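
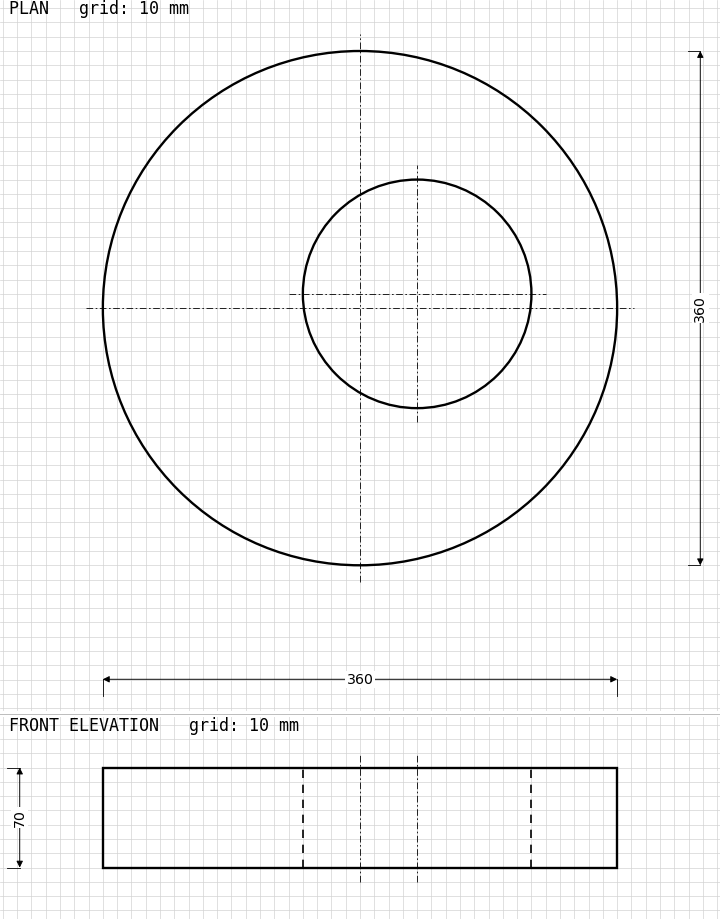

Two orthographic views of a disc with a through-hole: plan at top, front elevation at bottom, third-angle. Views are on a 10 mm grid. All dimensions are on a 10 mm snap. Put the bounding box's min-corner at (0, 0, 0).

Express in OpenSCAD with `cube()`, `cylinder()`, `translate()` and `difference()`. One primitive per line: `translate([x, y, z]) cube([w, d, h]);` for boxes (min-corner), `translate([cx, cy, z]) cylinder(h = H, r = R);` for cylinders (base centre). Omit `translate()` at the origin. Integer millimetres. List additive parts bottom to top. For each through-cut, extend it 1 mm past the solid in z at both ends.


difference() {
  translate([180, 180, 0]) cylinder(h = 70, r = 180);
  translate([220, 190, -1]) cylinder(h = 72, r = 80);
}


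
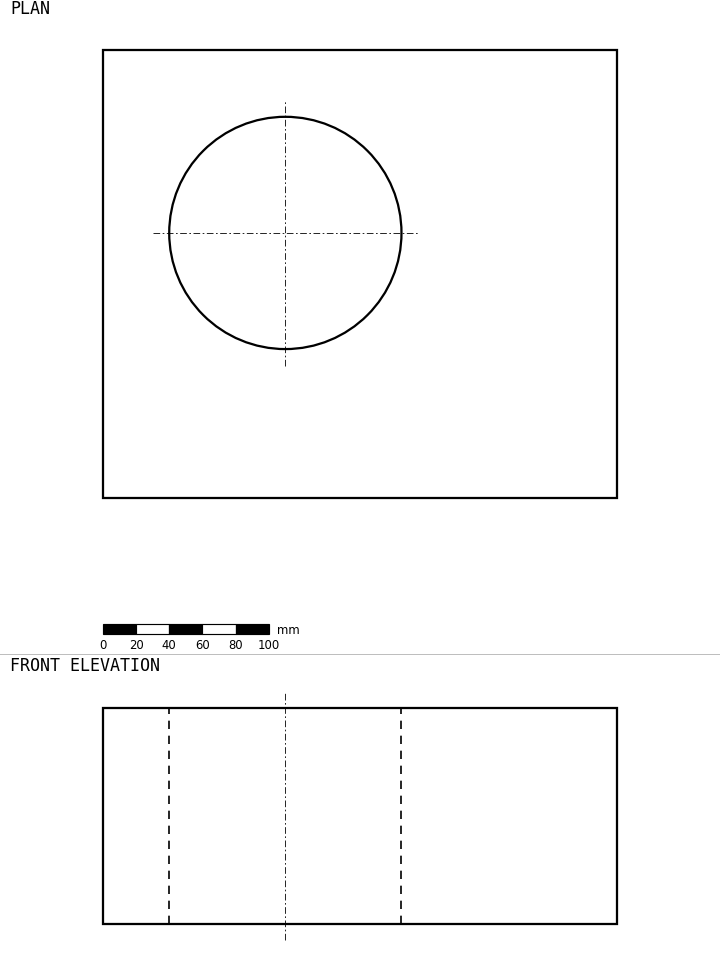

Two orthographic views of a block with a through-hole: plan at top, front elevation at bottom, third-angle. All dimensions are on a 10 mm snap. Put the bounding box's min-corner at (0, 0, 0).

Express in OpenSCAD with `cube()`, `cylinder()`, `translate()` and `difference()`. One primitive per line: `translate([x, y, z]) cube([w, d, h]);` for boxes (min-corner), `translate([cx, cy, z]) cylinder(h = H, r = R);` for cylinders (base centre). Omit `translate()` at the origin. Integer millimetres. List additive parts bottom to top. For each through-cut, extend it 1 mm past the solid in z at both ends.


difference() {
  cube([310, 270, 130]);
  translate([110, 160, -1]) cylinder(h = 132, r = 70);
}


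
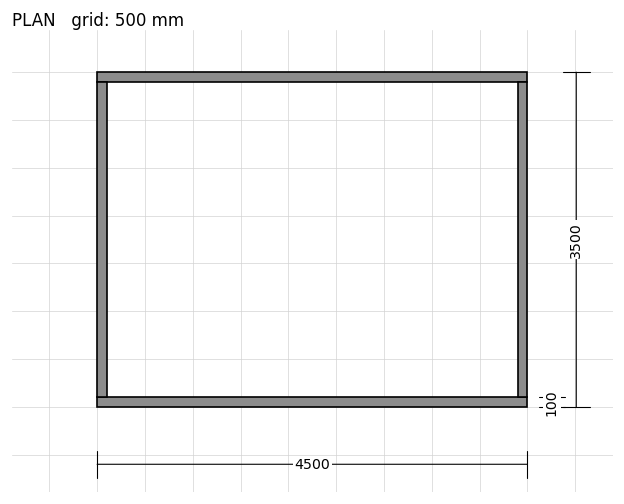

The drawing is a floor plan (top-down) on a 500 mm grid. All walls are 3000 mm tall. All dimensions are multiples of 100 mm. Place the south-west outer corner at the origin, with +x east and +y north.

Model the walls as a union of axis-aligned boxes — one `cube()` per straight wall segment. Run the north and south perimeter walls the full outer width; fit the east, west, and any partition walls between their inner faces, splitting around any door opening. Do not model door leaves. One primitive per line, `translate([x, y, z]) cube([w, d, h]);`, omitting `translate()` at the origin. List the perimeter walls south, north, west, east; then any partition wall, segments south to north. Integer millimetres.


cube([4500, 100, 3000]);
translate([0, 3400, 0]) cube([4500, 100, 3000]);
translate([0, 100, 0]) cube([100, 3300, 3000]);
translate([4400, 100, 0]) cube([100, 3300, 3000]);


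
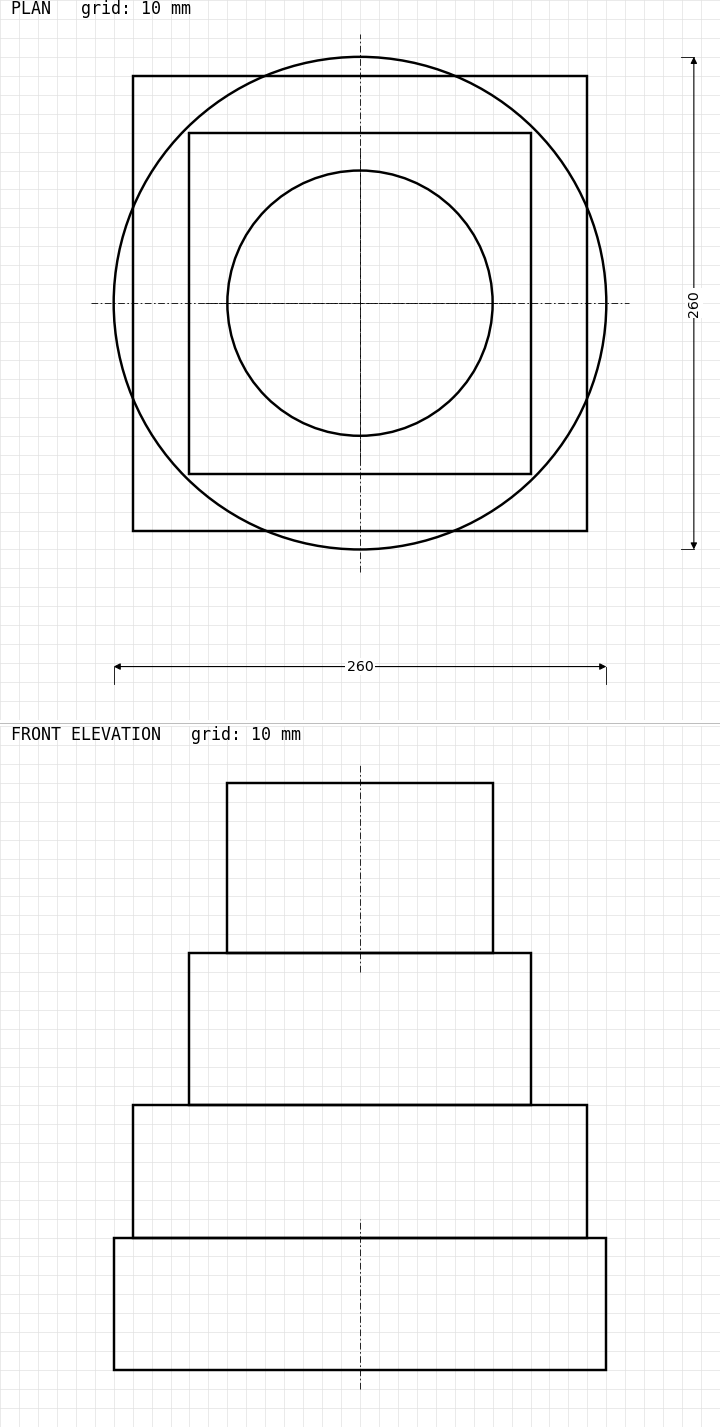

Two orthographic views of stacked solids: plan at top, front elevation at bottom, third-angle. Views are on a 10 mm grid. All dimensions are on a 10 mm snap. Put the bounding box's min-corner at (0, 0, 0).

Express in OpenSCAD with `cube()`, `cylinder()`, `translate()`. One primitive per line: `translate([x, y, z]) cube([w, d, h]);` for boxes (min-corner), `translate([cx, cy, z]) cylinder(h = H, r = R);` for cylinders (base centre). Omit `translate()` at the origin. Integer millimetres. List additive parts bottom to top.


translate([130, 130, 0]) cylinder(h = 70, r = 130);
translate([10, 10, 70]) cube([240, 240, 70]);
translate([40, 40, 140]) cube([180, 180, 80]);
translate([130, 130, 220]) cylinder(h = 90, r = 70);


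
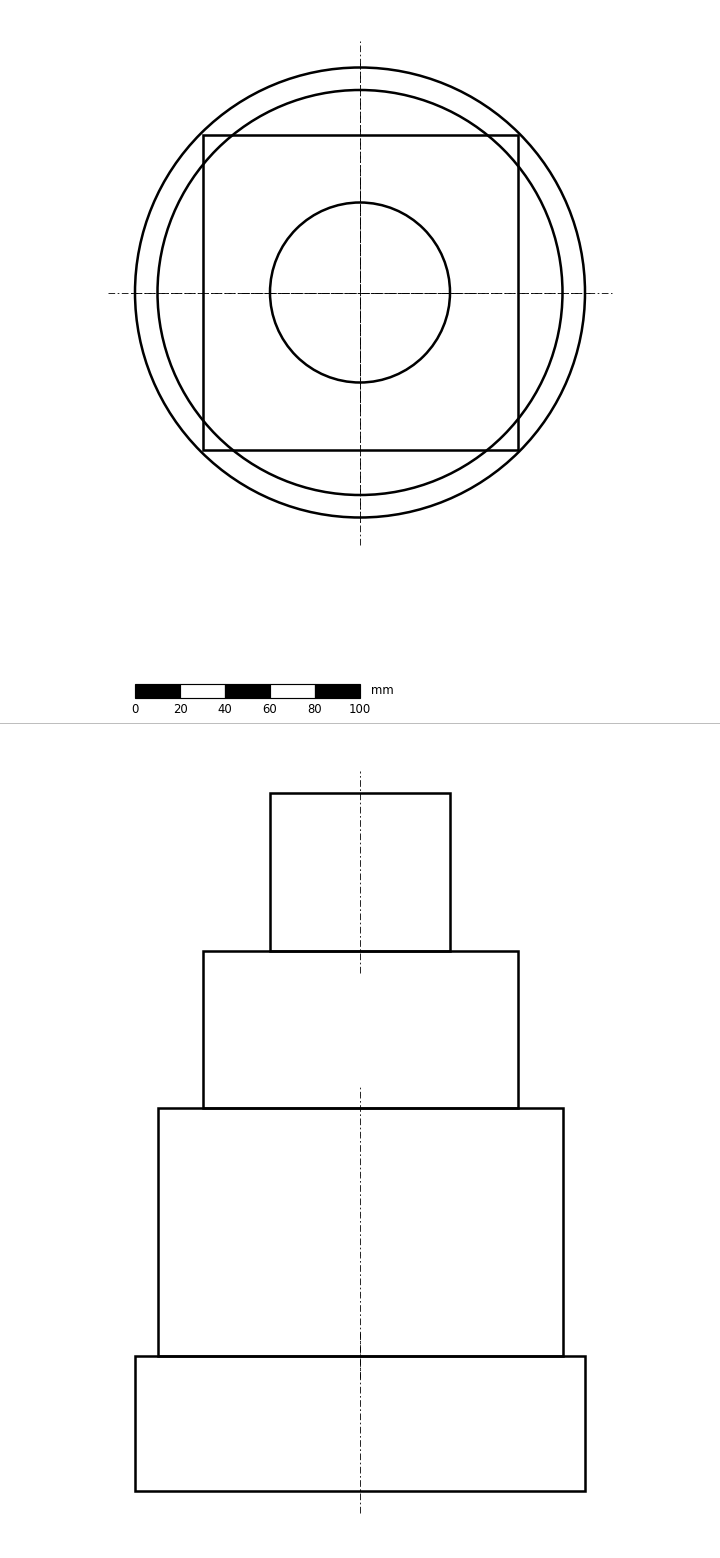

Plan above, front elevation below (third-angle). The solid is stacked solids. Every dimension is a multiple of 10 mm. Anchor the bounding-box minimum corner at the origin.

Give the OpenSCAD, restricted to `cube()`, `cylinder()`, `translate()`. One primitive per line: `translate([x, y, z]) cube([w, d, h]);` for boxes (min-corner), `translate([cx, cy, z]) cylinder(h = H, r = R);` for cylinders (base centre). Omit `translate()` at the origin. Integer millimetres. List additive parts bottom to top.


translate([100, 100, 0]) cylinder(h = 60, r = 100);
translate([100, 100, 60]) cylinder(h = 110, r = 90);
translate([30, 30, 170]) cube([140, 140, 70]);
translate([100, 100, 240]) cylinder(h = 70, r = 40);


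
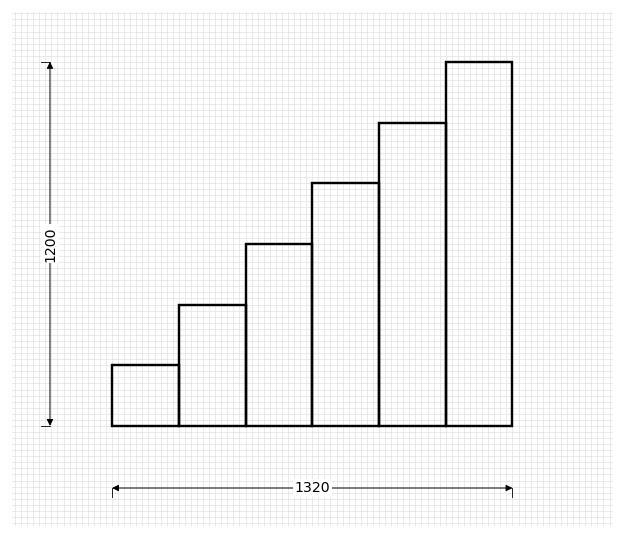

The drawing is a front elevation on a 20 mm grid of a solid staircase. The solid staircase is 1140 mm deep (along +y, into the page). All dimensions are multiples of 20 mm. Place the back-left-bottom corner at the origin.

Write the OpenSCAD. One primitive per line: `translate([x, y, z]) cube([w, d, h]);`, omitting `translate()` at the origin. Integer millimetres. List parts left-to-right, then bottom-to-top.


cube([220, 1140, 200]);
translate([220, 0, 0]) cube([220, 1140, 400]);
translate([440, 0, 0]) cube([220, 1140, 600]);
translate([660, 0, 0]) cube([220, 1140, 800]);
translate([880, 0, 0]) cube([220, 1140, 1000]);
translate([1100, 0, 0]) cube([220, 1140, 1200]);


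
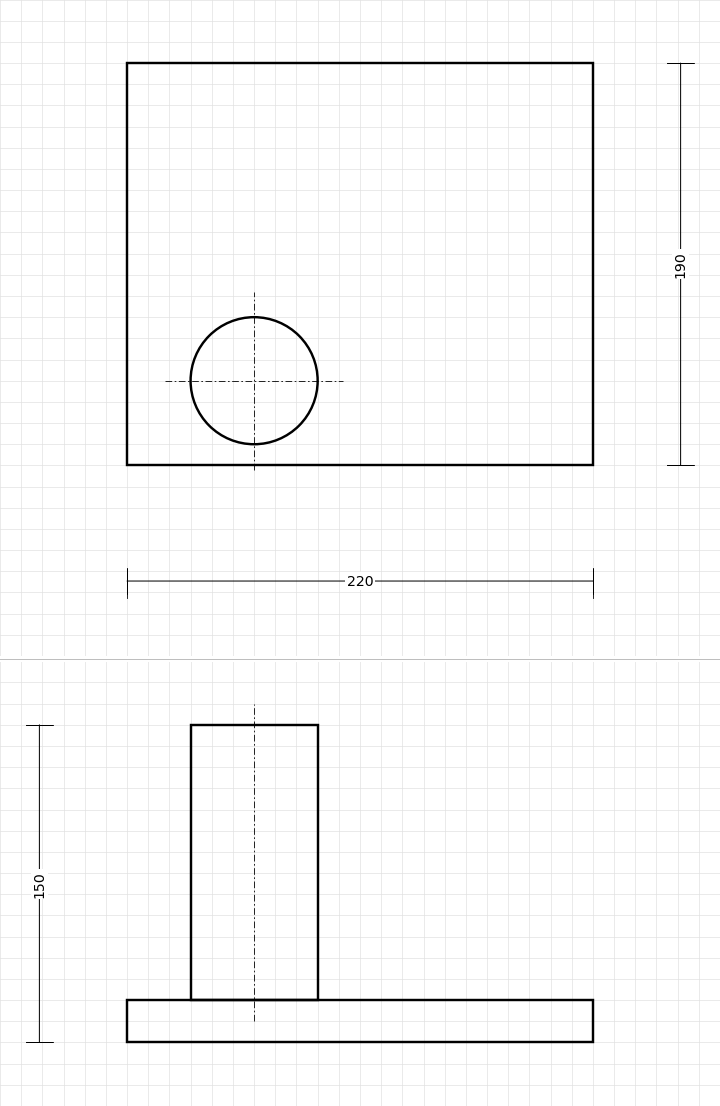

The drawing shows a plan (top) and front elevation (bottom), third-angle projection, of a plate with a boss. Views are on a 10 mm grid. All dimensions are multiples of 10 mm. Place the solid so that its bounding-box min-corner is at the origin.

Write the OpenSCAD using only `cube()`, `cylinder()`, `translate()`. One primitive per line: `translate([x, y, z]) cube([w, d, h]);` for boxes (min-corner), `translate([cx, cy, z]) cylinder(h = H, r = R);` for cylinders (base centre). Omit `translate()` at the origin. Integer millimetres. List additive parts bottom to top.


cube([220, 190, 20]);
translate([60, 40, 20]) cylinder(h = 130, r = 30);


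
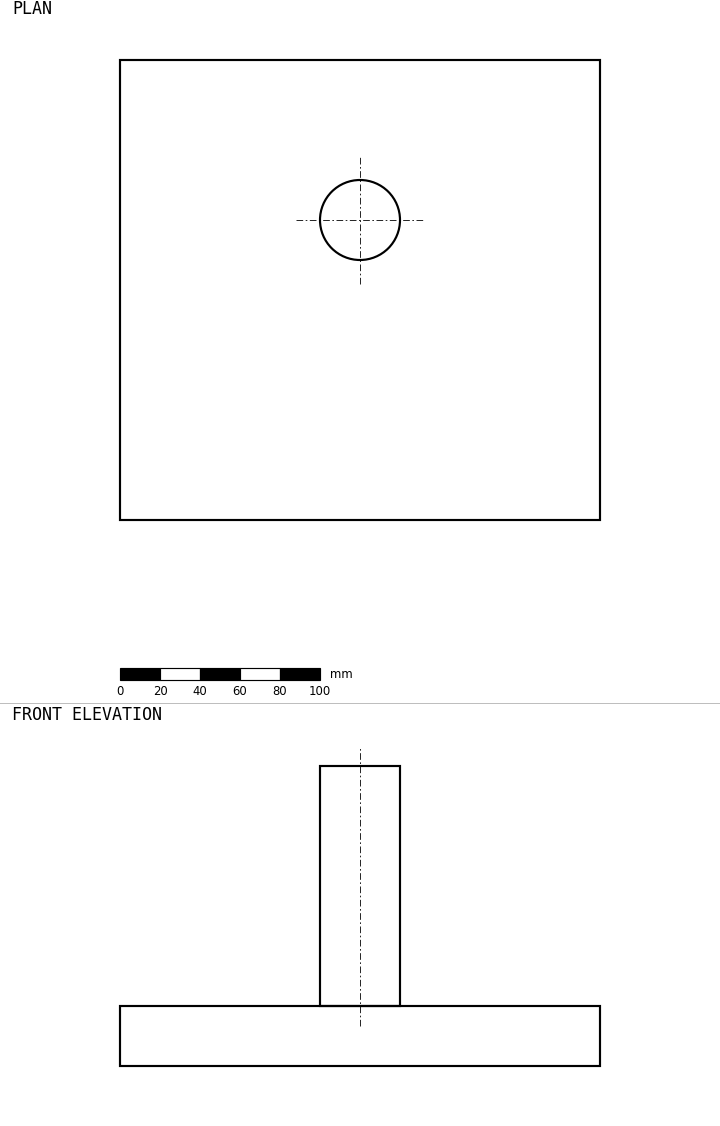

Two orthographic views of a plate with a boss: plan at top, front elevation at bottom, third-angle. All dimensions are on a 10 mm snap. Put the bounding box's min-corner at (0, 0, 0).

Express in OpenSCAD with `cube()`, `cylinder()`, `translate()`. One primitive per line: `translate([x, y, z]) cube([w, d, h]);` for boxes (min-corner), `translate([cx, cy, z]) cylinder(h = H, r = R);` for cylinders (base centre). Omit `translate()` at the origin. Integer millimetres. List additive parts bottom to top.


cube([240, 230, 30]);
translate([120, 150, 30]) cylinder(h = 120, r = 20);


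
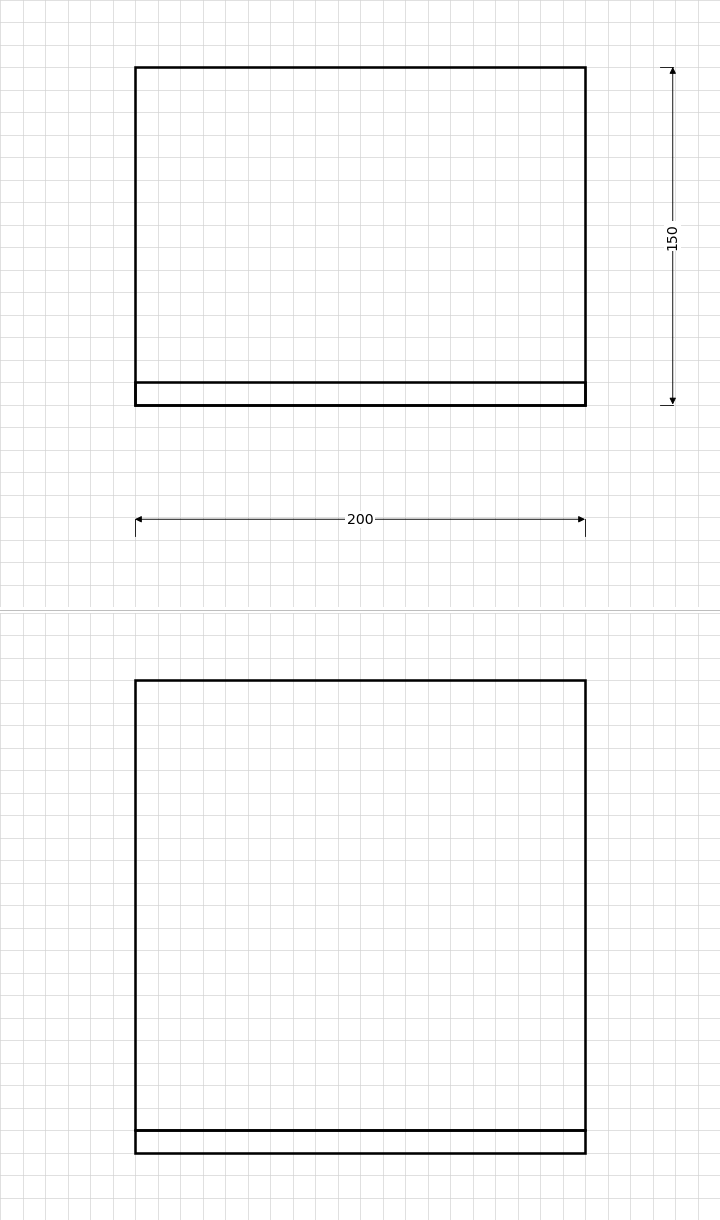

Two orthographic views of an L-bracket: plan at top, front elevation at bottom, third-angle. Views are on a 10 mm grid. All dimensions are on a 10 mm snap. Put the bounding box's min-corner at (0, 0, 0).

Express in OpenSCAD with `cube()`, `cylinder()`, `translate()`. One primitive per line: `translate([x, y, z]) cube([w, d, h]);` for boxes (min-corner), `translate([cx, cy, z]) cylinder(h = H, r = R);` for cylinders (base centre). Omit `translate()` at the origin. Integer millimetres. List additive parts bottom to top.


cube([200, 150, 10]);
translate([0, 0, 10]) cube([200, 10, 200]);


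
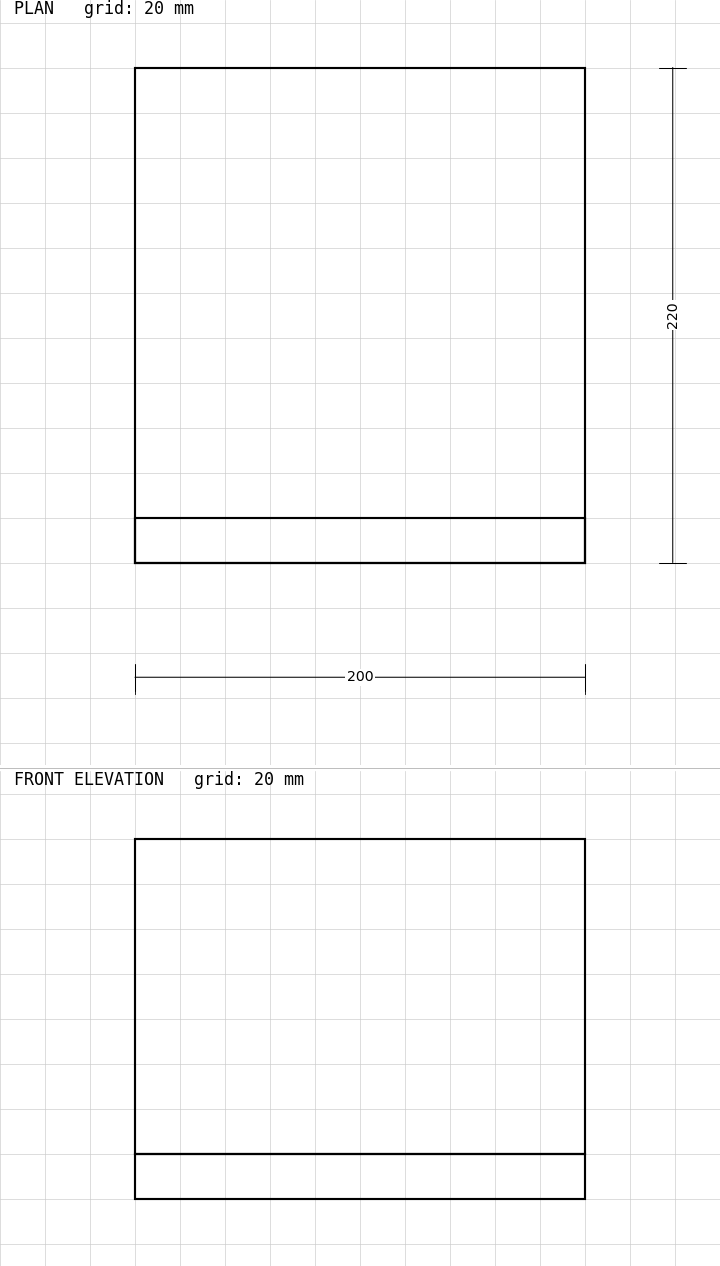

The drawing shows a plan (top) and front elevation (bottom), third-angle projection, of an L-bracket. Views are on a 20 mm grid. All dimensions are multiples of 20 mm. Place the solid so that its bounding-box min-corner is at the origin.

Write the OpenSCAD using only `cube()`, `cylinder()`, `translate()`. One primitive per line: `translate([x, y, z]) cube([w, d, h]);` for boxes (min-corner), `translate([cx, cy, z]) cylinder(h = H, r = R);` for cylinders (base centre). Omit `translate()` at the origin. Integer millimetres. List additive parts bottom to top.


cube([200, 220, 20]);
translate([0, 0, 20]) cube([200, 20, 140]);


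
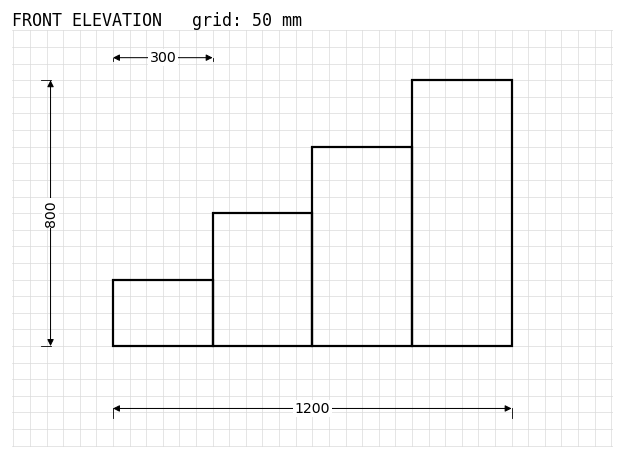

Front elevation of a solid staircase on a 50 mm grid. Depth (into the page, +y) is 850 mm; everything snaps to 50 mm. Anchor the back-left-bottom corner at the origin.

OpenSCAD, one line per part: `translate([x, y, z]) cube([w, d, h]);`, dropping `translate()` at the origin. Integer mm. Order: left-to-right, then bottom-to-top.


cube([300, 850, 200]);
translate([300, 0, 0]) cube([300, 850, 400]);
translate([600, 0, 0]) cube([300, 850, 600]);
translate([900, 0, 0]) cube([300, 850, 800]);


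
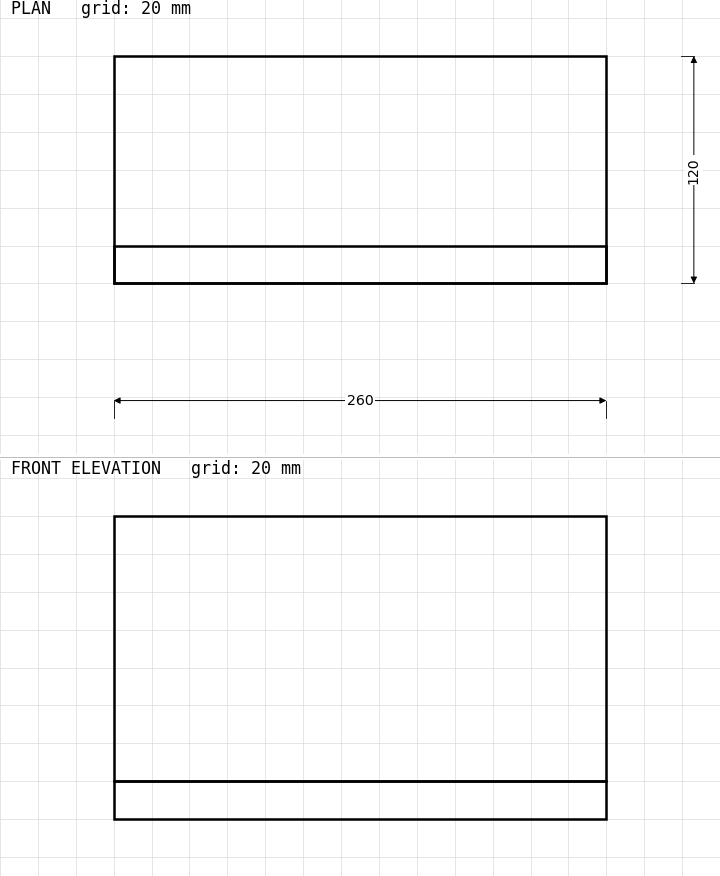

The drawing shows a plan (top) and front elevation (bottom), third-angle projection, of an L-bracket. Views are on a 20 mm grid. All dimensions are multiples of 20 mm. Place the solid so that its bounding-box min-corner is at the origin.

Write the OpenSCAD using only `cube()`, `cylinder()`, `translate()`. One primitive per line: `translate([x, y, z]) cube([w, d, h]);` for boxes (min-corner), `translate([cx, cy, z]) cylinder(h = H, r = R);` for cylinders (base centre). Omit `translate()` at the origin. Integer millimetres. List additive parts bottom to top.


cube([260, 120, 20]);
translate([0, 0, 20]) cube([260, 20, 140]);


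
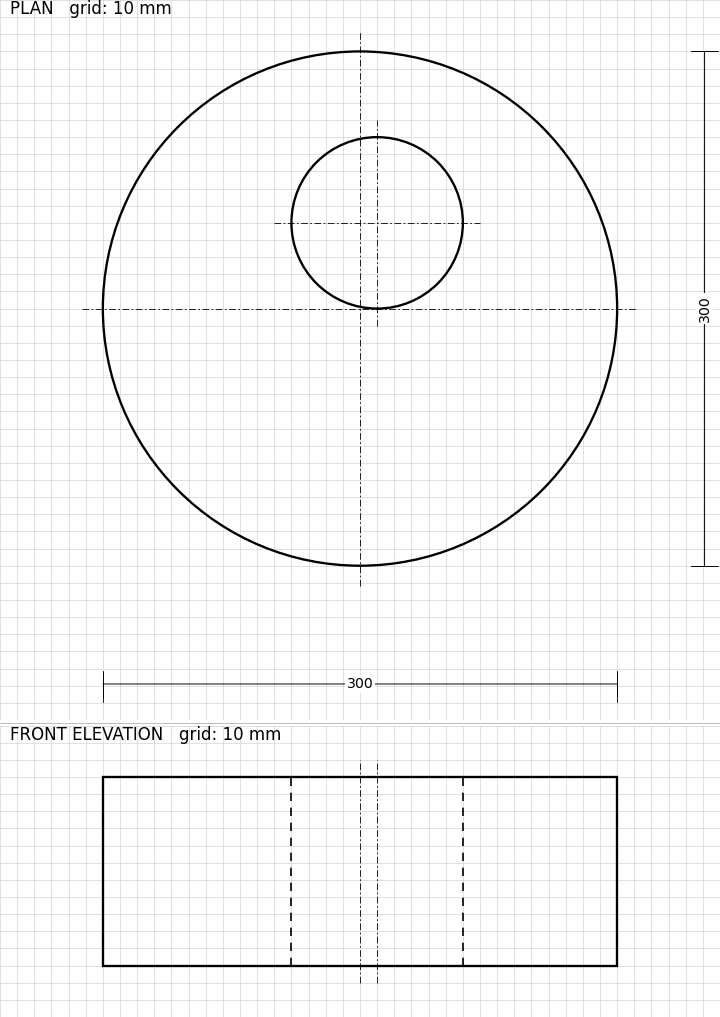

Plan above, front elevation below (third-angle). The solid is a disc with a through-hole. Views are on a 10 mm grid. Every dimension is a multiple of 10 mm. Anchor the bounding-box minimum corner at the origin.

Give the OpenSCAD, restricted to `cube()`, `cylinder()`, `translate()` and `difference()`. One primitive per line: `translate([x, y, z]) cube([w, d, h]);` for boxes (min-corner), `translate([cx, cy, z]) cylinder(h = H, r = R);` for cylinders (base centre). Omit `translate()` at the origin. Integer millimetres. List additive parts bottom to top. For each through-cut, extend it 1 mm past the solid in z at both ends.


difference() {
  translate([150, 150, 0]) cylinder(h = 110, r = 150);
  translate([160, 200, -1]) cylinder(h = 112, r = 50);
}


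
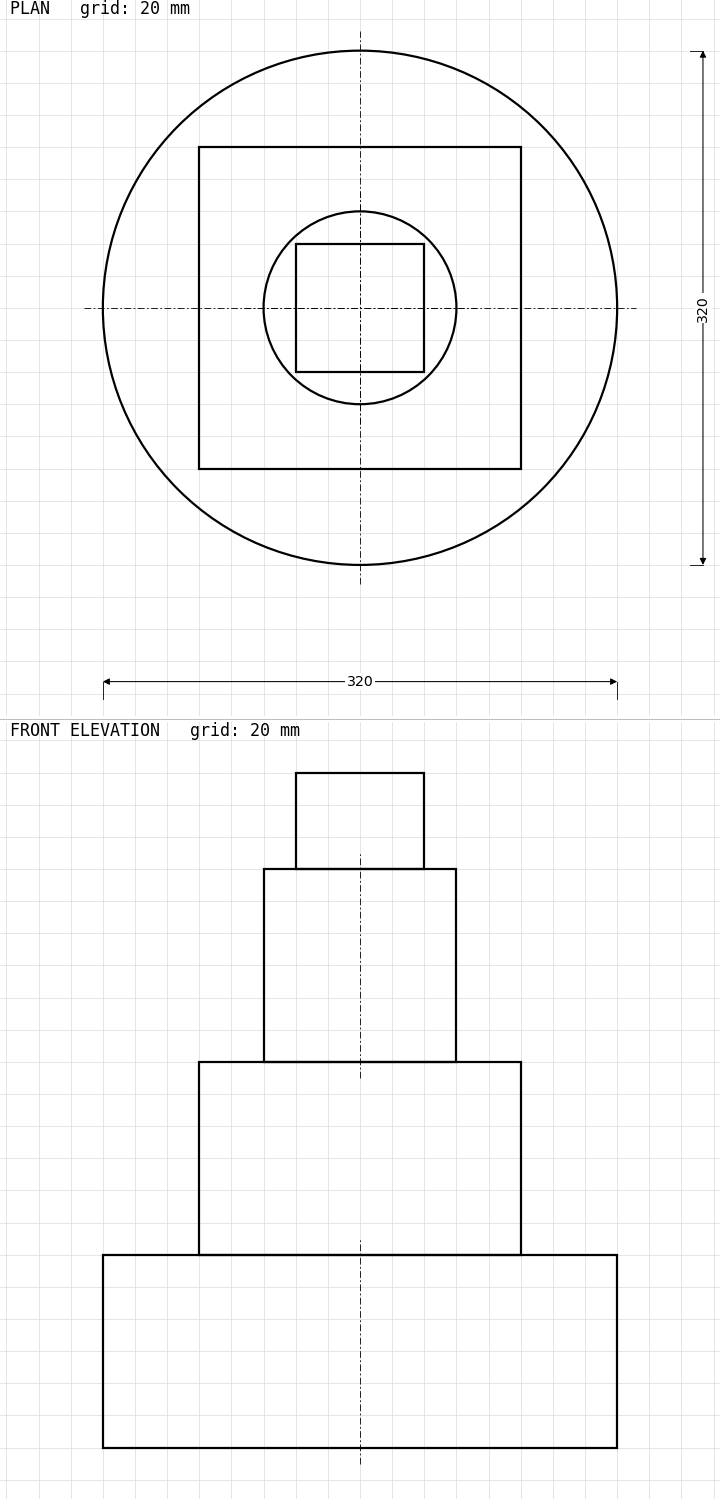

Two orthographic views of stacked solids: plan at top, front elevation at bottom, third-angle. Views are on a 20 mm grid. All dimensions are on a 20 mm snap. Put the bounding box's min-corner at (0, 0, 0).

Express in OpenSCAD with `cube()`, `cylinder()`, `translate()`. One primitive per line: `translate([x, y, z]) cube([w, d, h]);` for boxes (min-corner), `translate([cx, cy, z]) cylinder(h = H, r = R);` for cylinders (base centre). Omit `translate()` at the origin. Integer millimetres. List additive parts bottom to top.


translate([160, 160, 0]) cylinder(h = 120, r = 160);
translate([60, 60, 120]) cube([200, 200, 120]);
translate([160, 160, 240]) cylinder(h = 120, r = 60);
translate([120, 120, 360]) cube([80, 80, 60]);


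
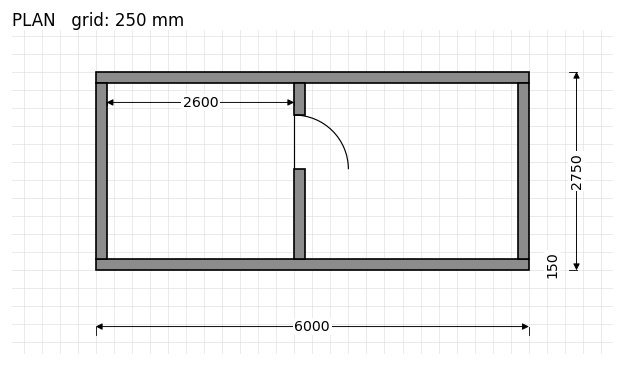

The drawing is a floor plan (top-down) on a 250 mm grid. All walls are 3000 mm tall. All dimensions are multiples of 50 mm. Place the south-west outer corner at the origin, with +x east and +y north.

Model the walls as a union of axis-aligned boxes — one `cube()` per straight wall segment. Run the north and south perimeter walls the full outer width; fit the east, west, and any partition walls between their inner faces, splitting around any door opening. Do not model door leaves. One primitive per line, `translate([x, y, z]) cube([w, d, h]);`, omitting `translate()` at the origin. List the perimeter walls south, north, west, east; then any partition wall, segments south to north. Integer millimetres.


cube([6000, 150, 3000]);
translate([0, 2600, 0]) cube([6000, 150, 3000]);
translate([0, 150, 0]) cube([150, 2450, 3000]);
translate([5850, 150, 0]) cube([150, 2450, 3000]);
translate([2750, 150, 0]) cube([150, 1250, 3000]);
translate([2750, 2150, 0]) cube([150, 450, 3000]);


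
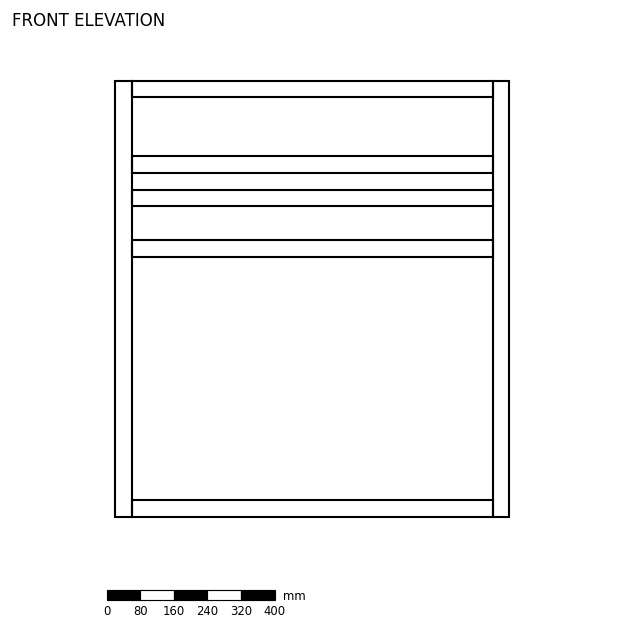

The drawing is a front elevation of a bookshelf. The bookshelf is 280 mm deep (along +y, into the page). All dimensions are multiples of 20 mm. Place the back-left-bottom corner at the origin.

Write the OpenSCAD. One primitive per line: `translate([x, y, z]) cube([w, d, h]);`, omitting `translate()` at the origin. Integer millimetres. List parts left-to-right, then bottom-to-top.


cube([40, 280, 1040]);
translate([40, 0, 0]) cube([860, 280, 40]);
translate([40, 0, 620]) cube([860, 280, 40]);
translate([40, 0, 740]) cube([860, 280, 40]);
translate([40, 0, 820]) cube([860, 280, 40]);
translate([40, 0, 1000]) cube([860, 280, 40]);
translate([900, 0, 0]) cube([40, 280, 1040]);


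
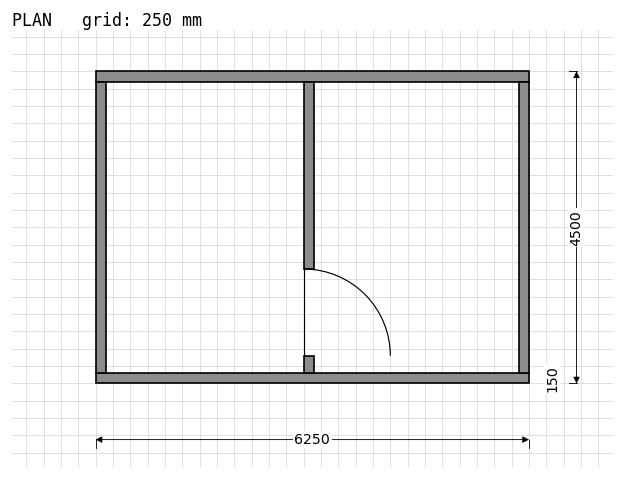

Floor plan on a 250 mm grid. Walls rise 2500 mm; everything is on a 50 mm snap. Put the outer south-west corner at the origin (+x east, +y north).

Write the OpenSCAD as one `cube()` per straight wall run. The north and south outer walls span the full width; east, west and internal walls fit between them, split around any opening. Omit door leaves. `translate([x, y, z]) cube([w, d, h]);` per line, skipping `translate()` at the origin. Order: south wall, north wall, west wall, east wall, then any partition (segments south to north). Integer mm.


cube([6250, 150, 2500]);
translate([0, 4350, 0]) cube([6250, 150, 2500]);
translate([0, 150, 0]) cube([150, 4200, 2500]);
translate([6100, 150, 0]) cube([150, 4200, 2500]);
translate([3000, 150, 0]) cube([150, 250, 2500]);
translate([3000, 1650, 0]) cube([150, 2700, 2500]);


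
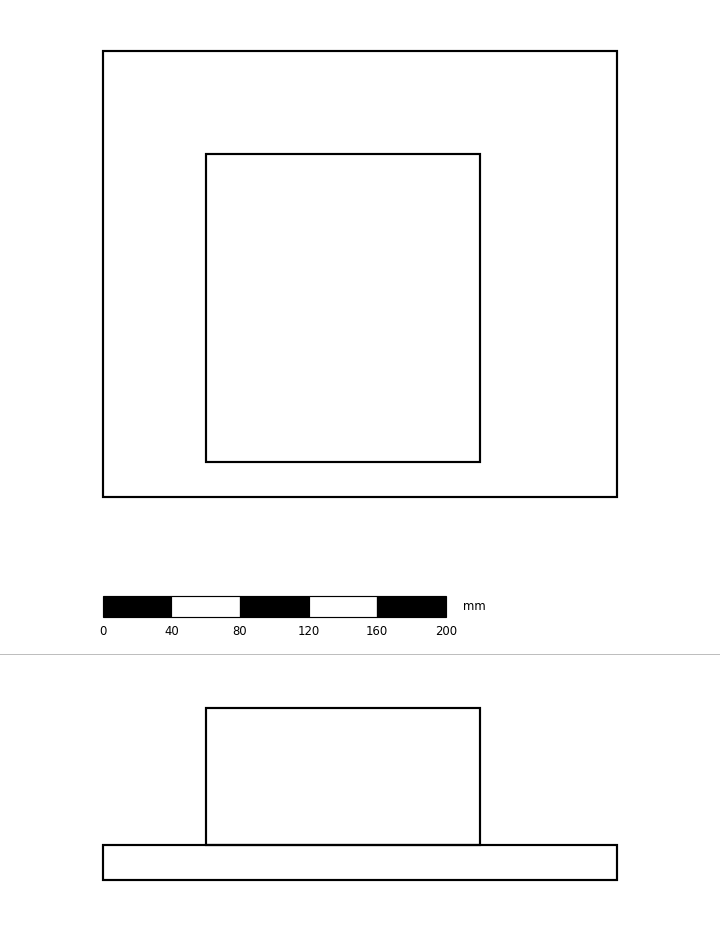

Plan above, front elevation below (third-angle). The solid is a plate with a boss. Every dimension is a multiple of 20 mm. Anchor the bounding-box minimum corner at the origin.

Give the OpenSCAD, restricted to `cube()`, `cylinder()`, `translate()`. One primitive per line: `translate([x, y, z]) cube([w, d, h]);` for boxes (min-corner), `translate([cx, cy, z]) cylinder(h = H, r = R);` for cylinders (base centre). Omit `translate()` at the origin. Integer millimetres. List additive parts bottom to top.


cube([300, 260, 20]);
translate([60, 20, 20]) cube([160, 180, 80]);


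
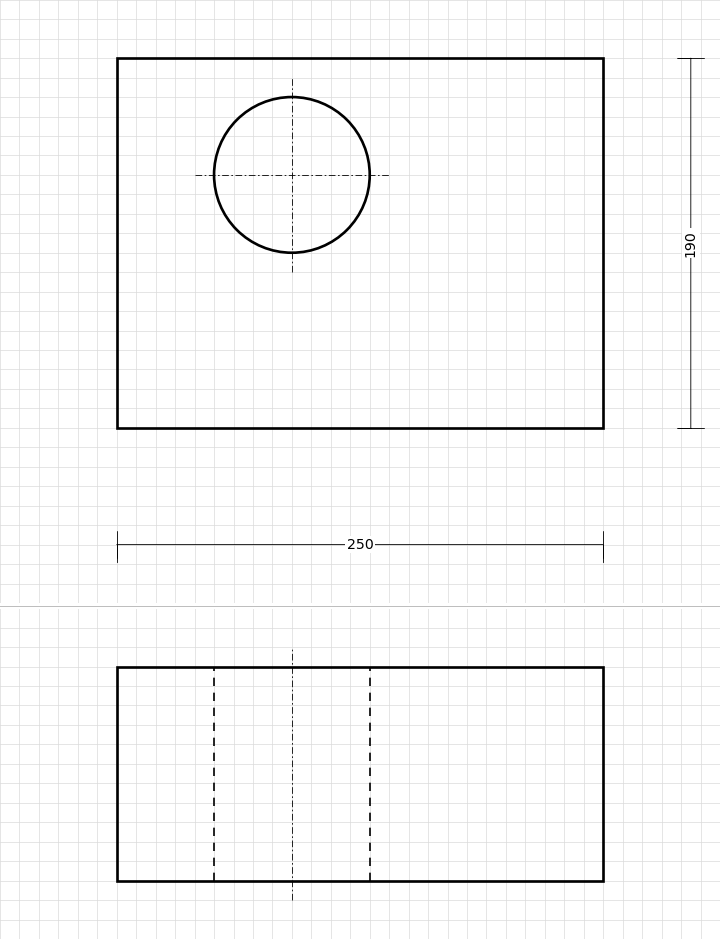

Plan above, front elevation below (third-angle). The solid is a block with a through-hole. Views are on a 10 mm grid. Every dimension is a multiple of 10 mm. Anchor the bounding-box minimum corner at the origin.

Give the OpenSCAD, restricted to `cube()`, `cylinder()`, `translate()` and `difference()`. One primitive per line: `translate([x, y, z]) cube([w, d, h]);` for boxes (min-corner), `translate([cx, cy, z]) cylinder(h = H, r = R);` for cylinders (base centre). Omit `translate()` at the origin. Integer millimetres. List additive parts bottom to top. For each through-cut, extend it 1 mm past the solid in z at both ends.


difference() {
  cube([250, 190, 110]);
  translate([90, 130, -1]) cylinder(h = 112, r = 40);
}


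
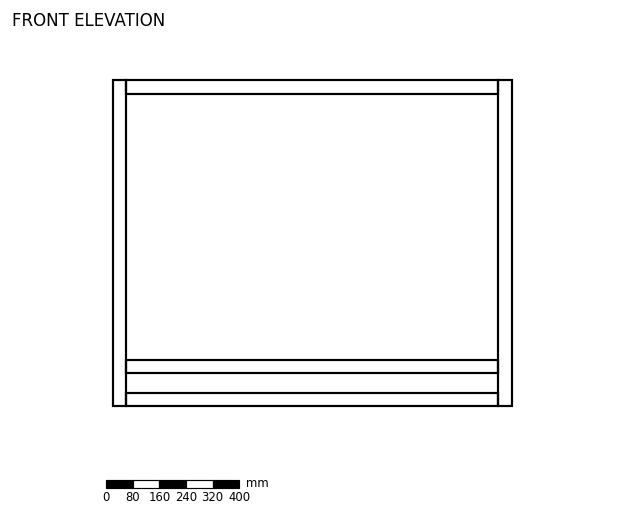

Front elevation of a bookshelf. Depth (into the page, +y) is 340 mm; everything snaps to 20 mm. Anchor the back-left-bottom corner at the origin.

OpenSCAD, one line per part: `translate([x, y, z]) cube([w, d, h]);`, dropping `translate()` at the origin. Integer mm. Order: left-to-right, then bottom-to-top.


cube([40, 340, 980]);
translate([40, 0, 0]) cube([1120, 340, 40]);
translate([40, 0, 100]) cube([1120, 340, 40]);
translate([40, 0, 940]) cube([1120, 340, 40]);
translate([1160, 0, 0]) cube([40, 340, 980]);


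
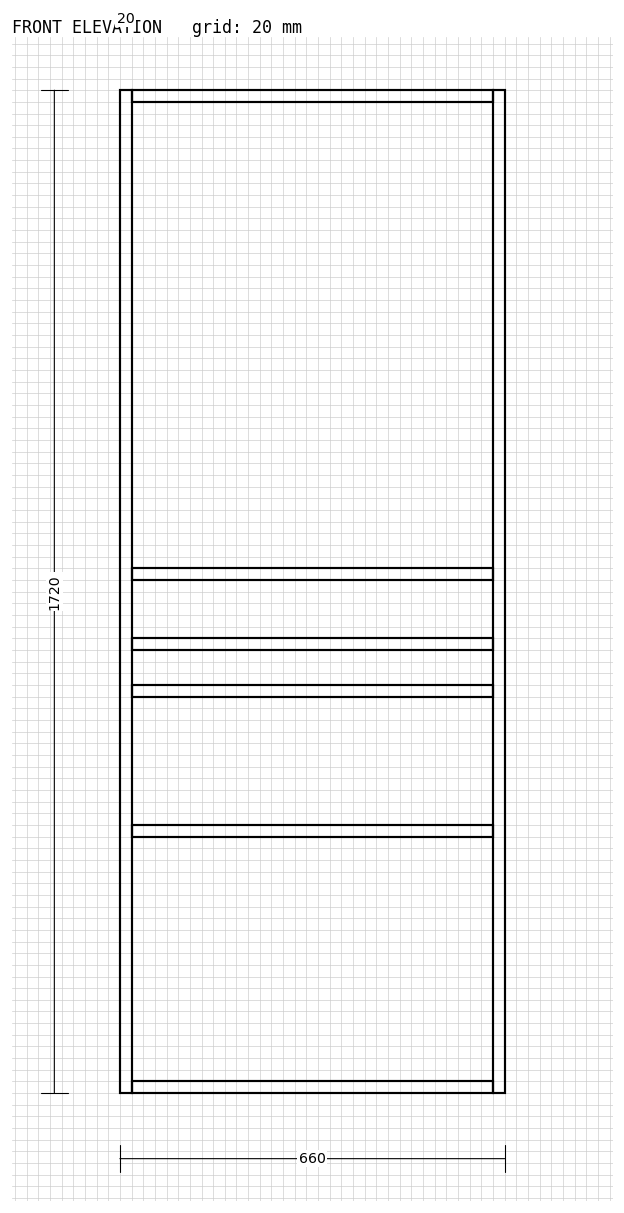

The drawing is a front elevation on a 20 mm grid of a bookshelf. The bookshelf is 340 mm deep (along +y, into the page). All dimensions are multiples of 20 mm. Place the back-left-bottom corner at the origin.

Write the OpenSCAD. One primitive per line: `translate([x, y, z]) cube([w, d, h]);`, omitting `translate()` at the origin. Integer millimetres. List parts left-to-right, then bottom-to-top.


cube([20, 340, 1720]);
translate([20, 0, 0]) cube([620, 340, 20]);
translate([20, 0, 440]) cube([620, 340, 20]);
translate([20, 0, 680]) cube([620, 340, 20]);
translate([20, 0, 760]) cube([620, 340, 20]);
translate([20, 0, 880]) cube([620, 340, 20]);
translate([20, 0, 1700]) cube([620, 340, 20]);
translate([640, 0, 0]) cube([20, 340, 1720]);


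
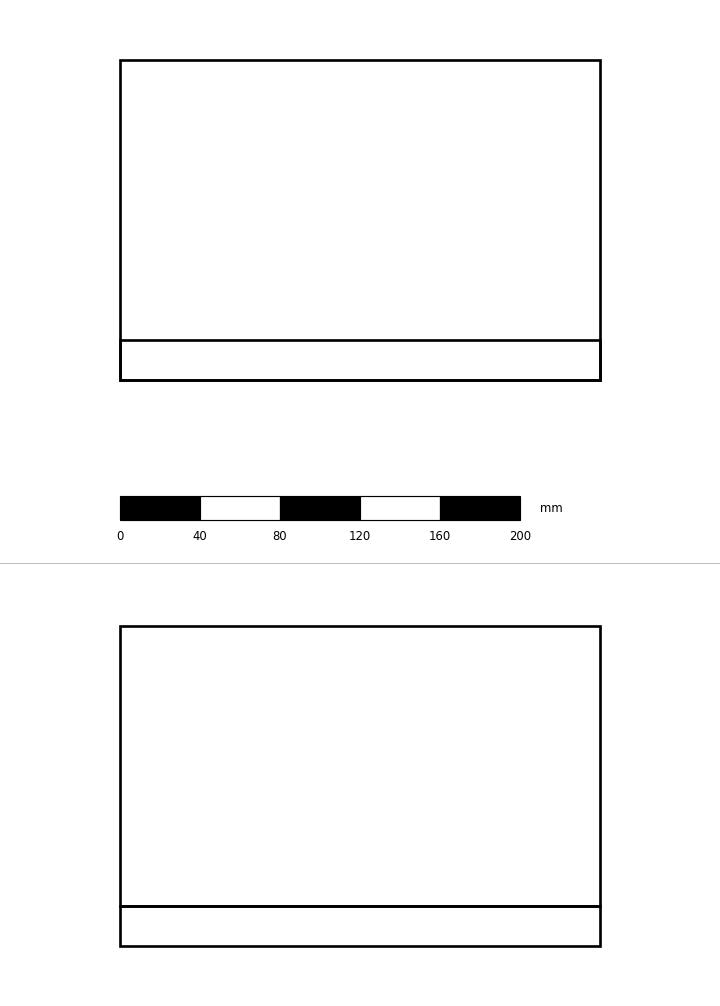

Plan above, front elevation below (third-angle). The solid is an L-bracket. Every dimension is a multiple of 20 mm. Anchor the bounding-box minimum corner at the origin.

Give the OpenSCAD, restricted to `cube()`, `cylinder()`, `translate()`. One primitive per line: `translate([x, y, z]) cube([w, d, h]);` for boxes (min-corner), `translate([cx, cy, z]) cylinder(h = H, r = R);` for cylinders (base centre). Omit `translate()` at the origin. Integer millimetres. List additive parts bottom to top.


cube([240, 160, 20]);
translate([0, 0, 20]) cube([240, 20, 140]);


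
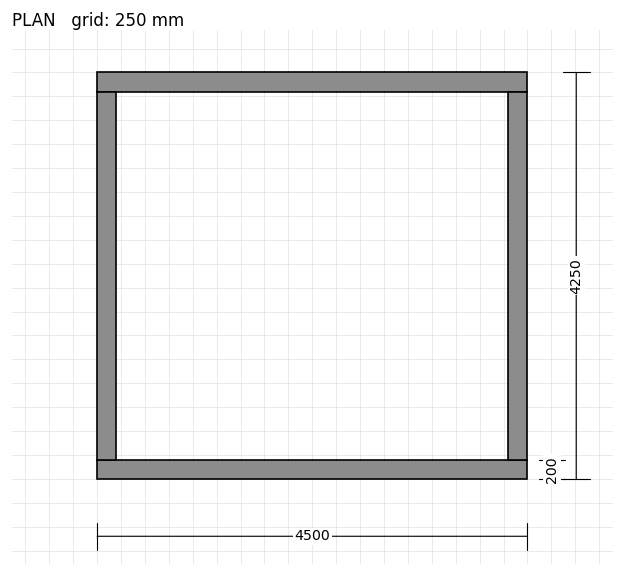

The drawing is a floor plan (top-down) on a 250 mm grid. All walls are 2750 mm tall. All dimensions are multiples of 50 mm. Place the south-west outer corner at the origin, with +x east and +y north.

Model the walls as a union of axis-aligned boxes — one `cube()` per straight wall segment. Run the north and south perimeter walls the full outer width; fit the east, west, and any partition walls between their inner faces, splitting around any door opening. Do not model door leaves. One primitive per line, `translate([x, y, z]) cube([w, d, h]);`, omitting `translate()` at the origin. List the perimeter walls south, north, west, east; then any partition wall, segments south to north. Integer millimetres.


cube([4500, 200, 2750]);
translate([0, 4050, 0]) cube([4500, 200, 2750]);
translate([0, 200, 0]) cube([200, 3850, 2750]);
translate([4300, 200, 0]) cube([200, 3850, 2750]);


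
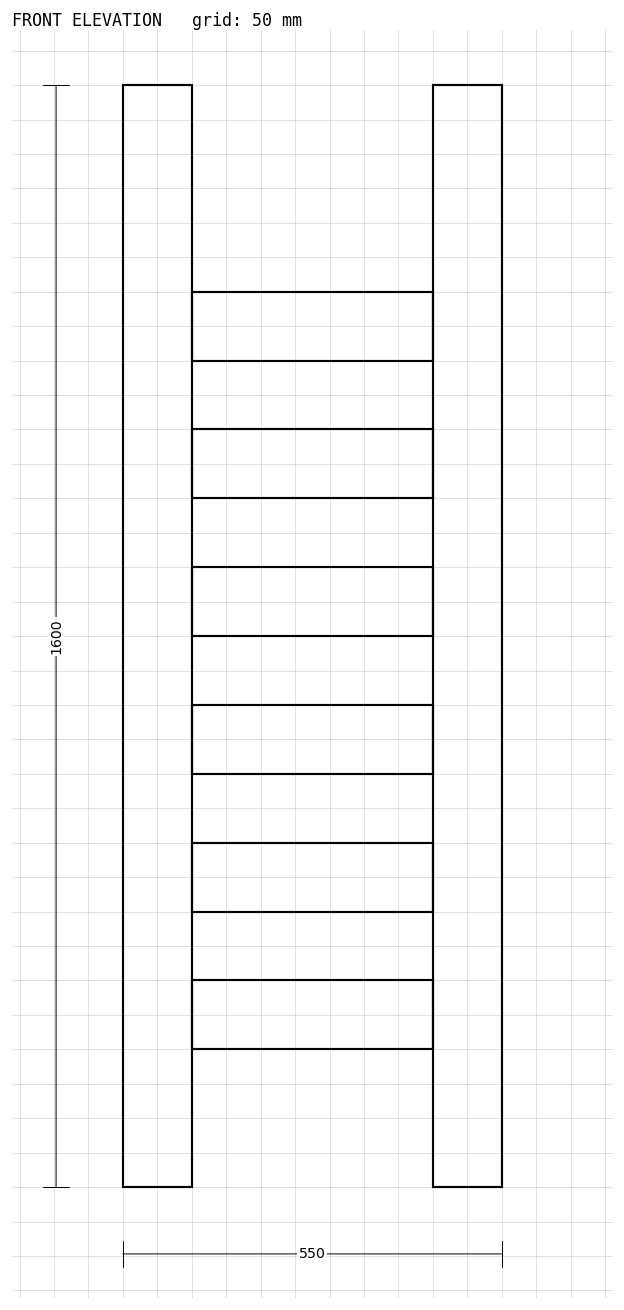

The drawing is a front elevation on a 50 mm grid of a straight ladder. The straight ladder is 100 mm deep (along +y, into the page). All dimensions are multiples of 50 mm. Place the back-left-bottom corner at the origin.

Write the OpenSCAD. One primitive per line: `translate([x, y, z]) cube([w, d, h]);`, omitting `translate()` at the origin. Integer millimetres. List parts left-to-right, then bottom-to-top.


cube([100, 100, 1600]);
translate([100, 0, 200]) cube([350, 100, 100]);
translate([100, 0, 400]) cube([350, 100, 100]);
translate([100, 0, 600]) cube([350, 100, 100]);
translate([100, 0, 800]) cube([350, 100, 100]);
translate([100, 0, 1000]) cube([350, 100, 100]);
translate([100, 0, 1200]) cube([350, 100, 100]);
translate([450, 0, 0]) cube([100, 100, 1600]);


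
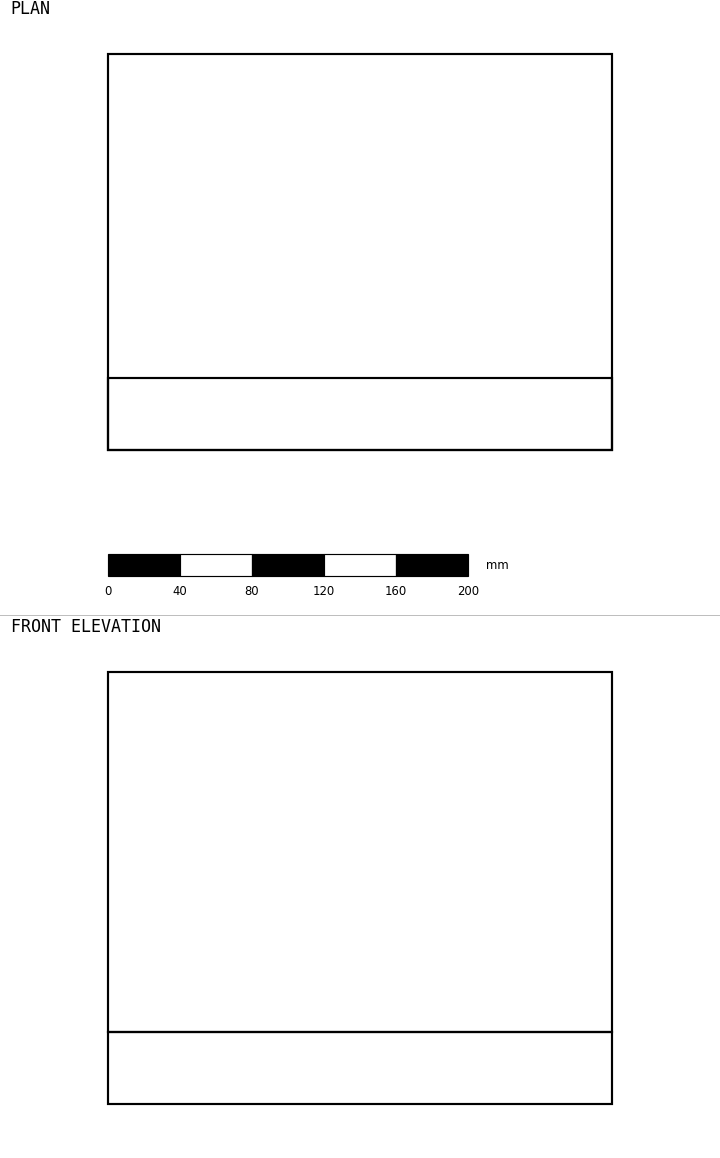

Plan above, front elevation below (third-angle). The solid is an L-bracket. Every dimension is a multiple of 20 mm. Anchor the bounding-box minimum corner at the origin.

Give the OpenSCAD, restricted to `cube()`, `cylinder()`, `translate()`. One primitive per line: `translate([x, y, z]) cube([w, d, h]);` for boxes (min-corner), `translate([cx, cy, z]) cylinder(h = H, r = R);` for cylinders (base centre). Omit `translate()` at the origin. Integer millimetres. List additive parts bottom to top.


cube([280, 220, 40]);
translate([0, 0, 40]) cube([280, 40, 200]);


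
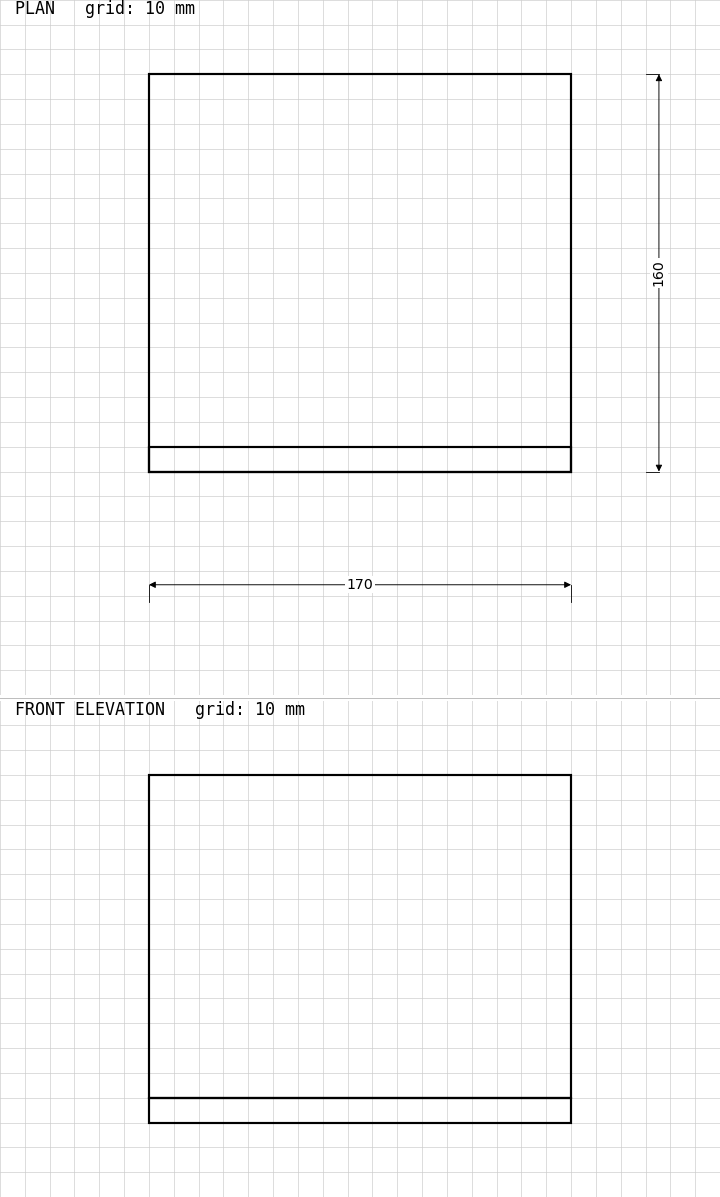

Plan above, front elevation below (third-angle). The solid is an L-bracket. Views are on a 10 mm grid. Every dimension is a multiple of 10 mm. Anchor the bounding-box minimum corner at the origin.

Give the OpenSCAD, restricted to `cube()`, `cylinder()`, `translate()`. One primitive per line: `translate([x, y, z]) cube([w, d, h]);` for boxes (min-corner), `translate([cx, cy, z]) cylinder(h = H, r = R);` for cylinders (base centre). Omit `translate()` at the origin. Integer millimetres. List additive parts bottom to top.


cube([170, 160, 10]);
translate([0, 0, 10]) cube([170, 10, 130]);


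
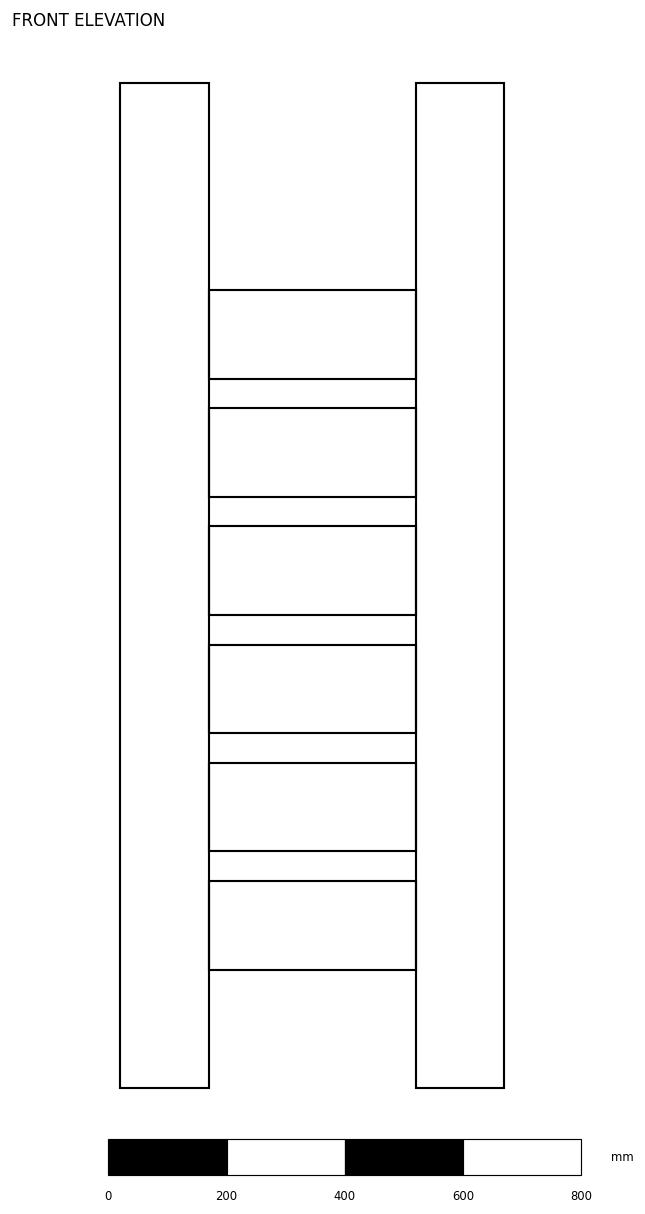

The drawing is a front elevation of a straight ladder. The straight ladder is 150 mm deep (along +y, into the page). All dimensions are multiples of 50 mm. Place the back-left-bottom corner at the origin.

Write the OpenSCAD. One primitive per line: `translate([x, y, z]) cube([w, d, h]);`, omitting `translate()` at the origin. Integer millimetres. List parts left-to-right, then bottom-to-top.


cube([150, 150, 1700]);
translate([150, 0, 200]) cube([350, 150, 150]);
translate([150, 0, 400]) cube([350, 150, 150]);
translate([150, 0, 600]) cube([350, 150, 150]);
translate([150, 0, 800]) cube([350, 150, 150]);
translate([150, 0, 1000]) cube([350, 150, 150]);
translate([150, 0, 1200]) cube([350, 150, 150]);
translate([500, 0, 0]) cube([150, 150, 1700]);


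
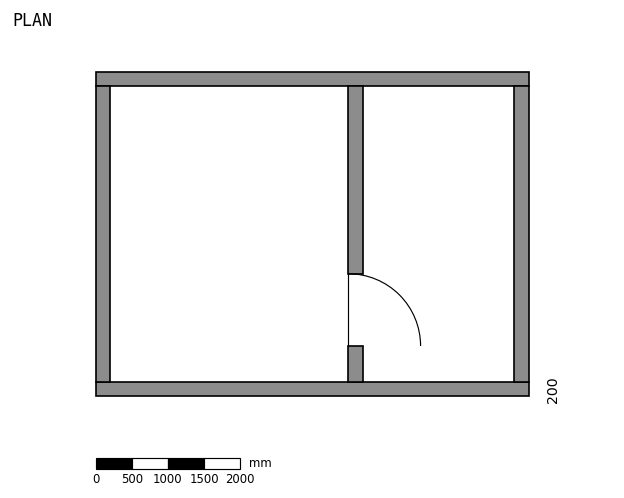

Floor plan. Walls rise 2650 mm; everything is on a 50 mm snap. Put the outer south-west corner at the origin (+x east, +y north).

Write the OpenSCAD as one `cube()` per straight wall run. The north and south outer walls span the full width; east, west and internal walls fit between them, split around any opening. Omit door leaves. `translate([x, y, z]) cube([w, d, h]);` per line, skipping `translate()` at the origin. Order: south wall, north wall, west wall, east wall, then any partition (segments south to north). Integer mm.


cube([6000, 200, 2650]);
translate([0, 4300, 0]) cube([6000, 200, 2650]);
translate([0, 200, 0]) cube([200, 4100, 2650]);
translate([5800, 200, 0]) cube([200, 4100, 2650]);
translate([3500, 200, 0]) cube([200, 500, 2650]);
translate([3500, 1700, 0]) cube([200, 2600, 2650]);


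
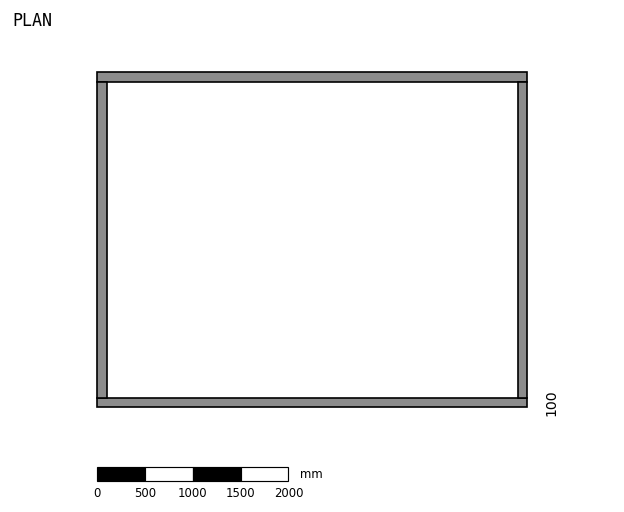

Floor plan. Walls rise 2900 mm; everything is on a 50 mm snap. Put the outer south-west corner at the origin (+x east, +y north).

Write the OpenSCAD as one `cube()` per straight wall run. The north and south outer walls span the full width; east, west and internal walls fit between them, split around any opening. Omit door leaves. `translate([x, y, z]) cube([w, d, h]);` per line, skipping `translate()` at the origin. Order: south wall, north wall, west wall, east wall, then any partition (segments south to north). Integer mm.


cube([4500, 100, 2900]);
translate([0, 3400, 0]) cube([4500, 100, 2900]);
translate([0, 100, 0]) cube([100, 3300, 2900]);
translate([4400, 100, 0]) cube([100, 3300, 2900]);


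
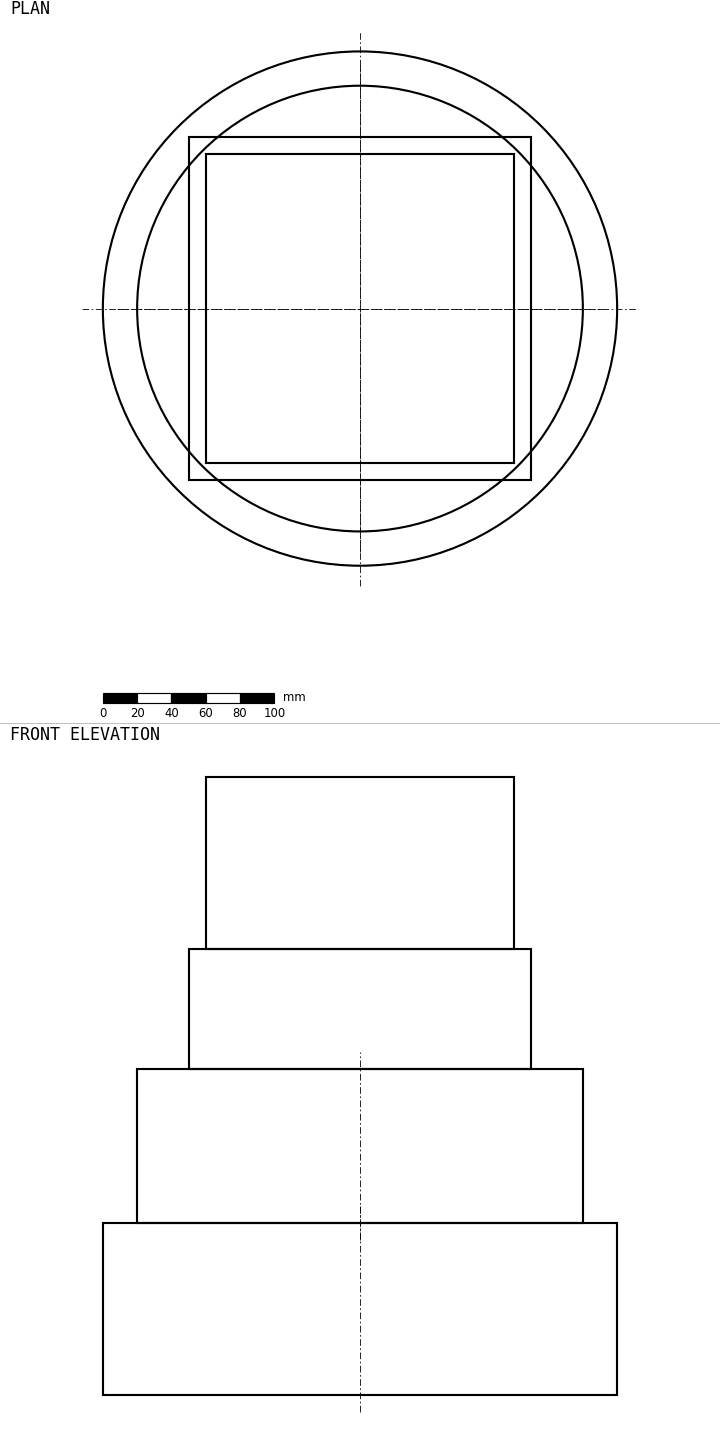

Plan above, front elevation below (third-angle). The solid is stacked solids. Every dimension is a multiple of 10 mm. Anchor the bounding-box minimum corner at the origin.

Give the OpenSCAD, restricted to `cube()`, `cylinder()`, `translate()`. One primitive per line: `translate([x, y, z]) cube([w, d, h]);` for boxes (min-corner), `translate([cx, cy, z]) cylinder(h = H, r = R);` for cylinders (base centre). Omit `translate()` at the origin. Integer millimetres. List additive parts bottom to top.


translate([150, 150, 0]) cylinder(h = 100, r = 150);
translate([150, 150, 100]) cylinder(h = 90, r = 130);
translate([50, 50, 190]) cube([200, 200, 70]);
translate([60, 60, 260]) cube([180, 180, 100]);


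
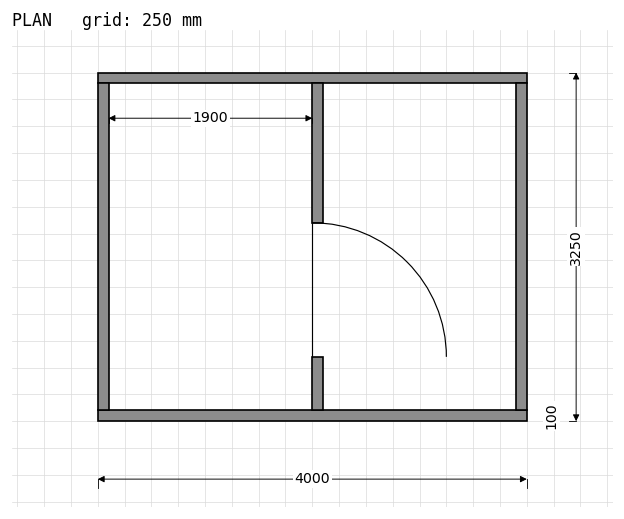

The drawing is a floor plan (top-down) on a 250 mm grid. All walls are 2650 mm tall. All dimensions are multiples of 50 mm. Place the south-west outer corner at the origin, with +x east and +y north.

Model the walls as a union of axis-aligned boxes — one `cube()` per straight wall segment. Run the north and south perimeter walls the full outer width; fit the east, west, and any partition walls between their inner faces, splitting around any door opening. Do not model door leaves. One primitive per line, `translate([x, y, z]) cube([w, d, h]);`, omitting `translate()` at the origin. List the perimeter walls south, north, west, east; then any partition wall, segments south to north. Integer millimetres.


cube([4000, 100, 2650]);
translate([0, 3150, 0]) cube([4000, 100, 2650]);
translate([0, 100, 0]) cube([100, 3050, 2650]);
translate([3900, 100, 0]) cube([100, 3050, 2650]);
translate([2000, 100, 0]) cube([100, 500, 2650]);
translate([2000, 1850, 0]) cube([100, 1300, 2650]);


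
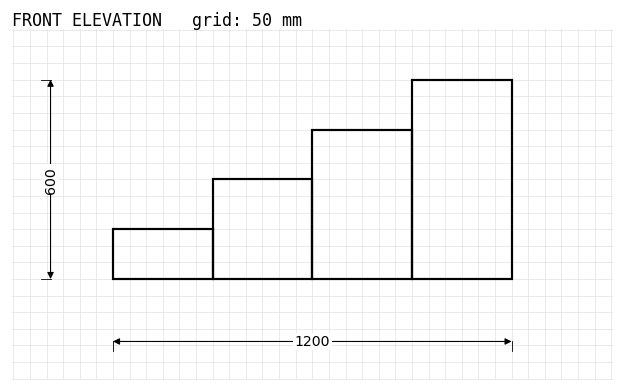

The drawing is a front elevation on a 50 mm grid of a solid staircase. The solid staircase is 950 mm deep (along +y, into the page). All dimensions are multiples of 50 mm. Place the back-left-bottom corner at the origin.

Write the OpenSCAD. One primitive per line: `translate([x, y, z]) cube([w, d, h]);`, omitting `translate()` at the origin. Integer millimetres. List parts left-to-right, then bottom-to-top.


cube([300, 950, 150]);
translate([300, 0, 0]) cube([300, 950, 300]);
translate([600, 0, 0]) cube([300, 950, 450]);
translate([900, 0, 0]) cube([300, 950, 600]);


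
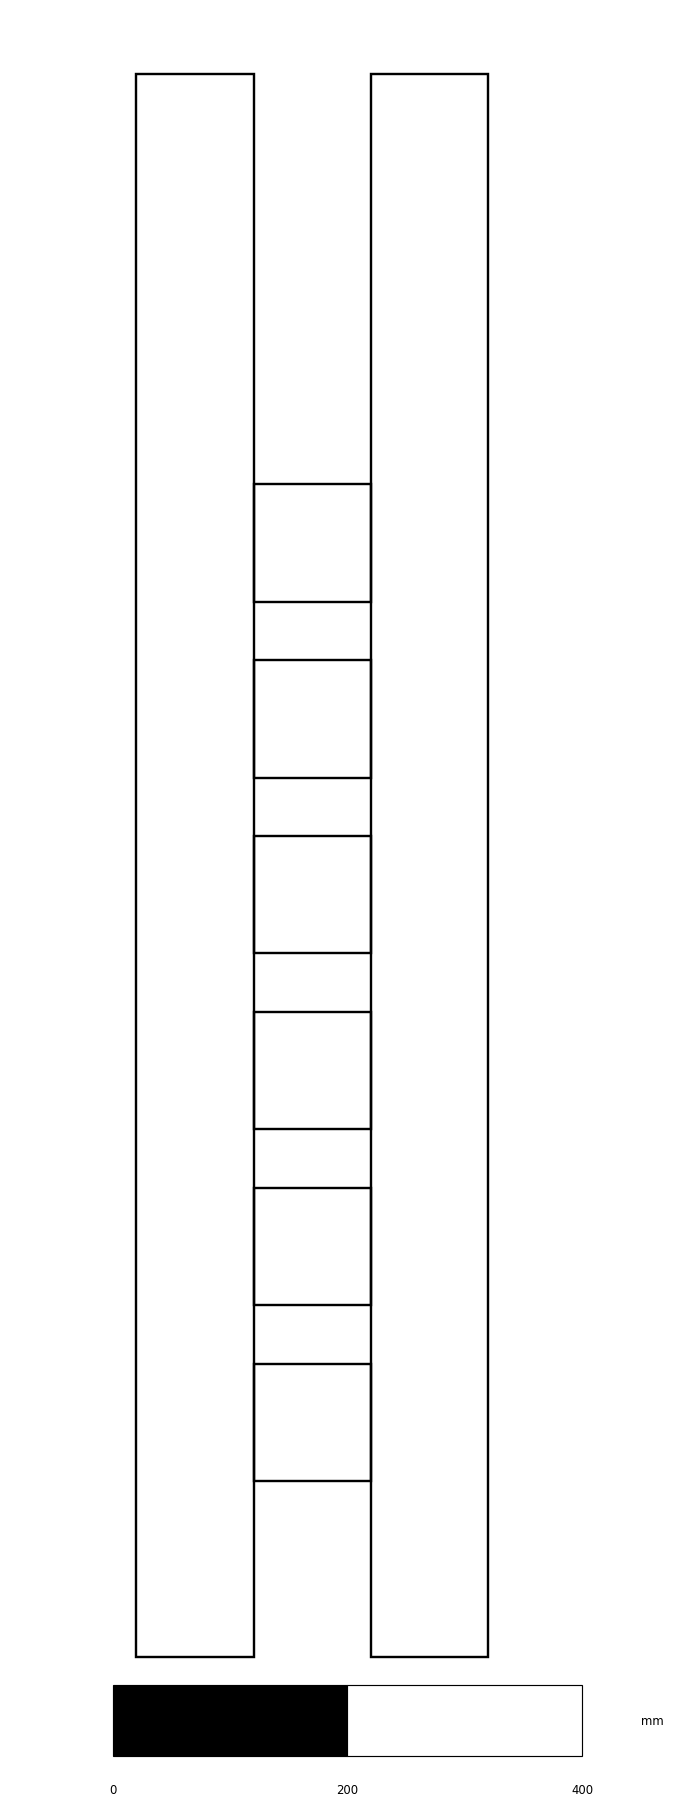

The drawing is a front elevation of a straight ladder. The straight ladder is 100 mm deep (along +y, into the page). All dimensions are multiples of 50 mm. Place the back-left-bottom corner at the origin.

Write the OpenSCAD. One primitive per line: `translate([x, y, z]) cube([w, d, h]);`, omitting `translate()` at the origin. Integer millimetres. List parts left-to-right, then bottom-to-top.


cube([100, 100, 1350]);
translate([100, 0, 150]) cube([100, 100, 100]);
translate([100, 0, 300]) cube([100, 100, 100]);
translate([100, 0, 450]) cube([100, 100, 100]);
translate([100, 0, 600]) cube([100, 100, 100]);
translate([100, 0, 750]) cube([100, 100, 100]);
translate([100, 0, 900]) cube([100, 100, 100]);
translate([200, 0, 0]) cube([100, 100, 1350]);


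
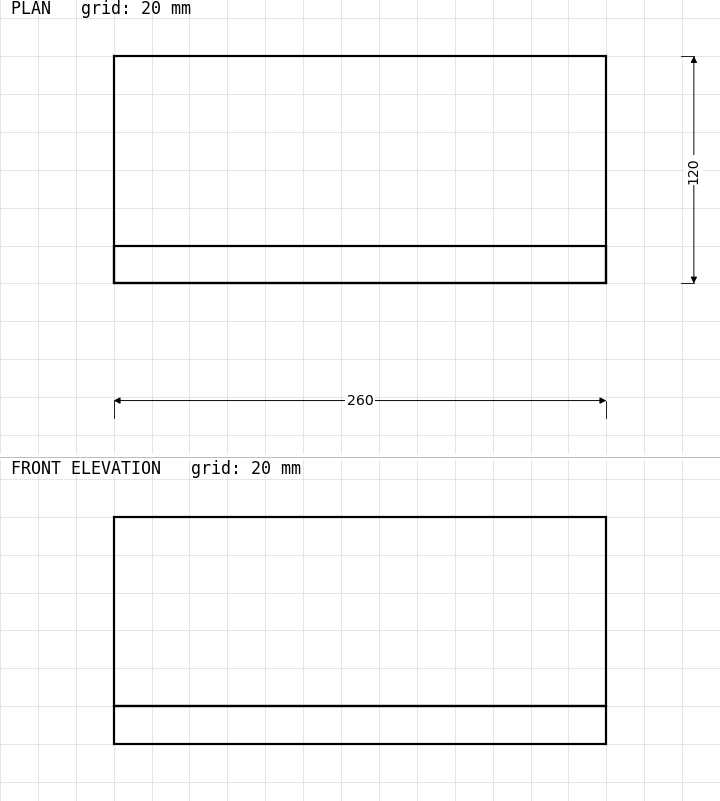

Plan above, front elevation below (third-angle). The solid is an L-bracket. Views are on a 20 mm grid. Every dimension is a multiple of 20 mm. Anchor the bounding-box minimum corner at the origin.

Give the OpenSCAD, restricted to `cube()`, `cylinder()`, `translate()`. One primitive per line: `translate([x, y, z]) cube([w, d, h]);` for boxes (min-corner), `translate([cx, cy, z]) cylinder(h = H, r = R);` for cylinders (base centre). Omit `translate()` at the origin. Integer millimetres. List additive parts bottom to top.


cube([260, 120, 20]);
translate([0, 0, 20]) cube([260, 20, 100]);


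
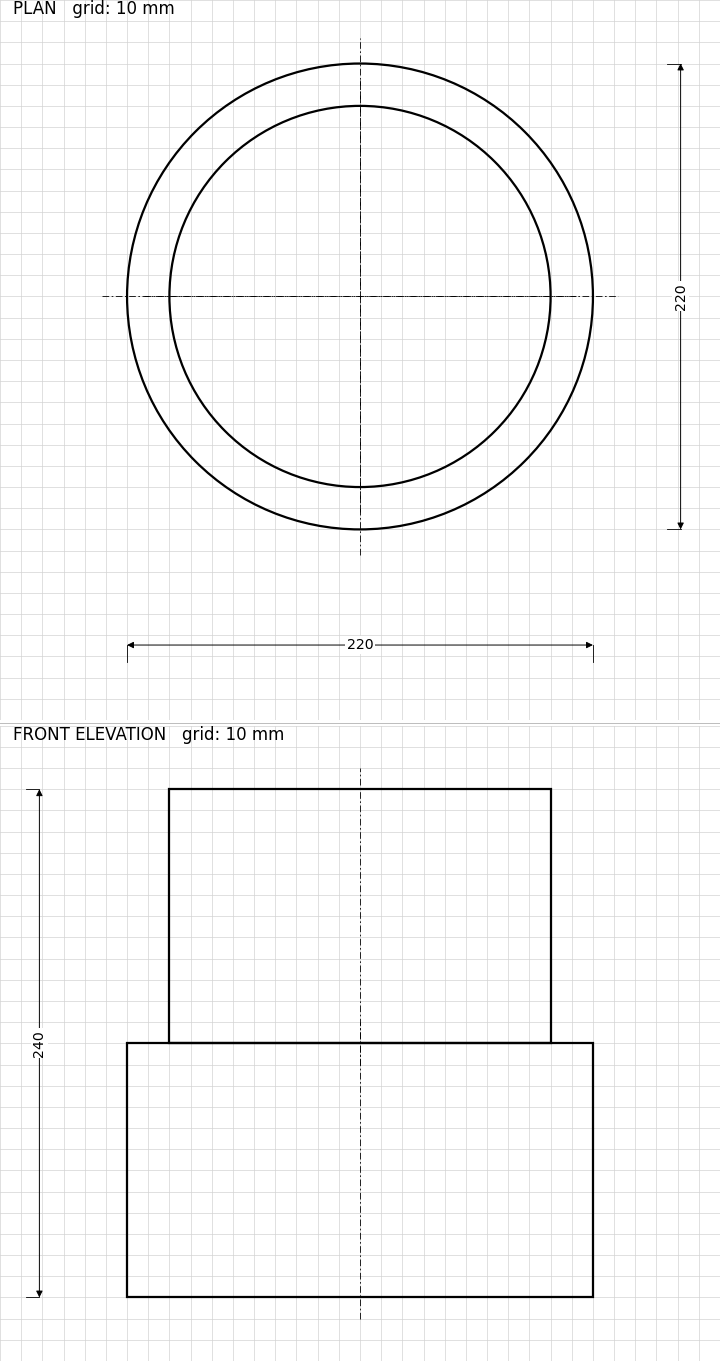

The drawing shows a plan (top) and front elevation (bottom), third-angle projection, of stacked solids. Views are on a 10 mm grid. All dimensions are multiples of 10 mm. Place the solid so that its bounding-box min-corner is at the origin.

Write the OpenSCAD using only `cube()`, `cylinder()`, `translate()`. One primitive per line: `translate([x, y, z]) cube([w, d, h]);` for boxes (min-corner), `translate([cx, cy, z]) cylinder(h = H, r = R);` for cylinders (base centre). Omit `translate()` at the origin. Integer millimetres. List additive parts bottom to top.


translate([110, 110, 0]) cylinder(h = 120, r = 110);
translate([110, 110, 120]) cylinder(h = 120, r = 90);
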